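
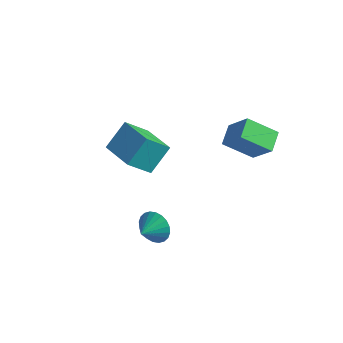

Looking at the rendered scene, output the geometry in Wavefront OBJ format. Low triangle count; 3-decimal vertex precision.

v 1.148 -2.695 -3.475
v 1.583 -2.971 -4.139
v 1.112 -3.645 -3.105
v 1.825 -2.898 -3.93
v 1.963 -2.795 -3.652
v 1.978 -2.676 -3.346
v 1.866 -2.561 -3.061
v 1.645 -2.465 -2.838
v 1.348 -2.405 -2.713
v 1.021 -2.389 -2.704
v 0.713 -2.42 -2.812
v 0.471 -2.492 -3.021
v 0.333 -2.595 -3.299
v 0.318 -2.714 -3.604
v 0.43 -2.83 -3.89
v 0.651 -2.925 -4.112
v 0.948 -2.985 -4.238
v 1.275 -3.001 -4.247
v -3.047 -0.589 -1.935
v -2.807 0.564 -0.852
v -2.451 0.374 -3.093
v -2.211 1.528 -2.011
v -1.349 -1.248 -1.609
v -1.109 -0.094 -0.527
v -0.753 -0.284 -2.768
v -0.513 0.869 -1.685
v 2.675 2.863 -2.247
v 1.449 2.146 -1.313
v 2.362 3.865 -1.889
v 1.136 3.148 -0.955
v 3.744 2.732 -0.945
v 2.518 2.015 -0.011
v 3.431 3.734 -0.587
v 2.205 3.017 0.347
f 2 1 4
f 2 4 3
f 4 1 5
f 4 5 3
f 5 1 6
f 5 6 3
f 6 1 7
f 6 7 3
f 7 1 8
f 7 8 3
f 8 1 9
f 8 9 3
f 9 1 10
f 9 10 3
f 10 1 11
f 10 11 3
f 11 1 12
f 11 12 3
f 12 1 13
f 12 13 3
f 13 1 14
f 13 14 3
f 14 1 15
f 14 15 3
f 15 1 16
f 15 16 3
f 16 1 17
f 16 17 3
f 17 1 18
f 17 18 3
f 18 1 2
f 18 2 3
f 20 22 19
f 23 20 19
f 19 22 21
f 21 23 19
f 20 26 22
f 24 20 23
f 24 26 20
f 22 26 21
f 25 23 21
f 21 26 25
f 25 24 23
f 26 24 25
f 28 30 27
f 31 28 27
f 27 30 29
f 29 31 27
f 28 34 30
f 32 28 31
f 32 34 28
f 30 34 29
f 33 31 29
f 29 34 33
f 33 32 31
f 34 32 33



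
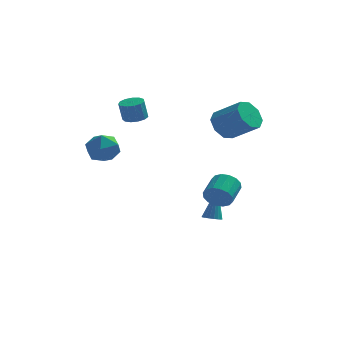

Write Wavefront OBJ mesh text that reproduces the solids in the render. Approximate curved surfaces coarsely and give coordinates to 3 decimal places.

v -2.435 1.391 2.129
v -1.88 0.948 2.151
v -2.071 0.766 3.332
v -2.625 1.209 3.311
v -1.736 1.313 2.23
v -1.927 1.131 3.411
v -1.814 1.702 2.277
v -2.004 1.521 3.458
v -2.089 1.993 2.278
v -2.279 1.811 3.459
v -2.474 2.092 2.231
v -2.664 1.911 3.412
v -2.846 1.969 2.152
v -3.036 1.788 3.333
v -3.088 1.662 2.066
v -3.278 1.481 3.247
v -3.122 1.269 2
v -3.313 1.088 3.181
v -2.939 0.915 1.975
v -3.129 0.733 3.156
v -2.595 0.711 1.999
v -2.785 0.53 3.18
v -2.2 0.724 2.065
v -2.391 0.542 3.246
v 2.264 -1.689 -2.439
v 2.868 -1.601 -3.016
v 3.219 -0.344 -2.458
v 2.616 -0.431 -1.881
v 2.514 -1.423 -3.196
v 2.866 -0.165 -2.638
v 2.093 -1.316 -3.172
v 2.445 -0.058 -2.614
v 1.718 -1.309 -2.952
v 2.07 -0.051 -2.394
v 1.49 -1.403 -2.595
v 1.841 -0.146 -2.036
v 1.469 -1.575 -2.195
v 1.82 -0.317 -1.637
v 1.661 -1.776 -1.862
v 2.012 -0.519 -1.304
v 2.014 -1.955 -1.682
v 2.366 -0.697 -1.124
v 2.435 -2.062 -1.706
v 2.787 -0.804 -1.148
v 2.81 -2.069 -1.926
v 3.162 -0.811 -1.368
v 3.039 -1.974 -2.284
v 3.39 -0.717 -1.725
v 3.06 -1.803 -2.683
v 3.411 -0.545 -2.125
v 2.257 1.554 1.65
v 2.892 2.109 1.077
v 4.379 1.481 2.116
v 3.743 0.926 2.69
v 2.626 2.504 1.696
v 4.113 1.876 2.735
v 2.144 2.342 2.288
v 3.631 1.714 3.327
v 1.727 1.719 2.507
v 3.214 1.091 3.546
v 1.621 0.999 2.224
v 3.108 0.371 3.263
v 1.887 0.604 1.605
v 3.374 -0.024 2.644
v 2.369 0.766 1.013
v 3.856 0.138 2.052
v 2.786 1.389 0.794
v 4.273 0.761 1.833
v -4.165 -2.09 1.796
v -3.626 -1.721 0.973
v -3.594 -3.659 1.467
v -3.055 -3.29 0.644
v -2.761 -3.035 1.621
v -3.115 -2.066 1.824
v -4.105 -3.314 0.616
v -4.459 -2.345 0.819
v -3.589 -2.478 0.243
v -2.758 -2.305 0.864
v -4.462 -3.075 1.576
v -3.631 -2.902 2.197
v 1.785 0.457 -4.828
v 2.267 0.702 -4.973
v 2.035 1.163 -2.792
v 2.099 0.882 -5.014
v 1.868 0.977 -5.019
v 1.621 0.969 -4.986
v 1.407 0.86 -4.921
v 1.267 0.67 -4.839
v 1.23 0.439 -4.754
v 1.303 0.211 -4.684
v 1.471 0.032 -4.642
v 1.701 -0.063 -4.638
v 1.948 -0.055 -4.671
v 2.162 0.054 -4.735
v 2.302 0.243 -4.818
v 2.339 0.474 -4.903
f 2 1 5
f 2 5 3
f 3 5 6
f 3 6 4
f 5 1 7
f 5 7 6
f 6 7 8
f 6 8 4
f 7 1 9
f 7 9 8
f 8 9 10
f 8 10 4
f 9 1 11
f 9 11 10
f 10 11 12
f 10 12 4
f 11 1 13
f 11 13 12
f 12 13 14
f 12 14 4
f 13 1 15
f 13 15 14
f 14 15 16
f 14 16 4
f 15 1 17
f 15 17 16
f 16 17 18
f 16 18 4
f 17 1 19
f 17 19 18
f 18 19 20
f 18 20 4
f 19 1 21
f 19 21 20
f 20 21 22
f 20 22 4
f 21 1 23
f 21 23 22
f 22 23 24
f 22 24 4
f 23 1 2
f 23 2 24
f 24 2 3
f 24 3 4
f 26 25 29
f 26 29 27
f 27 29 30
f 27 30 28
f 29 25 31
f 29 31 30
f 30 31 32
f 30 32 28
f 31 25 33
f 31 33 32
f 32 33 34
f 32 34 28
f 33 25 35
f 33 35 34
f 34 35 36
f 34 36 28
f 35 25 37
f 35 37 36
f 36 37 38
f 36 38 28
f 37 25 39
f 37 39 38
f 38 39 40
f 38 40 28
f 39 25 41
f 39 41 40
f 40 41 42
f 40 42 28
f 41 25 43
f 41 43 42
f 42 43 44
f 42 44 28
f 43 25 45
f 43 45 44
f 44 45 46
f 44 46 28
f 45 25 47
f 45 47 46
f 46 47 48
f 46 48 28
f 47 25 49
f 47 49 48
f 48 49 50
f 48 50 28
f 49 25 26
f 49 26 50
f 50 26 27
f 50 27 28
f 52 51 55
f 52 55 53
f 53 55 56
f 53 56 54
f 55 51 57
f 55 57 56
f 56 57 58
f 56 58 54
f 57 51 59
f 57 59 58
f 58 59 60
f 58 60 54
f 59 51 61
f 59 61 60
f 60 61 62
f 60 62 54
f 61 51 63
f 61 63 62
f 62 63 64
f 62 64 54
f 63 51 65
f 63 65 64
f 64 65 66
f 64 66 54
f 65 51 67
f 65 67 66
f 66 67 68
f 66 68 54
f 67 51 52
f 67 52 68
f 68 52 53
f 68 53 54
f 69 80 74
f 69 74 70
f 69 70 76
f 69 76 79
f 69 79 80
f 70 74 78
f 74 80 73
f 80 79 71
f 79 76 75
f 76 70 77
f 72 78 73
f 72 73 71
f 72 71 75
f 72 75 77
f 72 77 78
f 73 78 74
f 71 73 80
f 75 71 79
f 77 75 76
f 78 77 70
f 82 81 84
f 82 84 83
f 84 81 85
f 84 85 83
f 85 81 86
f 85 86 83
f 86 81 87
f 86 87 83
f 87 81 88
f 87 88 83
f 88 81 89
f 88 89 83
f 89 81 90
f 89 90 83
f 90 81 91
f 90 91 83
f 91 81 92
f 91 92 83
f 92 81 93
f 92 93 83
f 93 81 94
f 93 94 83
f 94 81 95
f 94 95 83
f 95 81 96
f 95 96 83
f 96 81 82
f 96 82 83



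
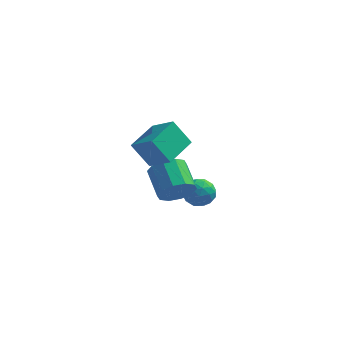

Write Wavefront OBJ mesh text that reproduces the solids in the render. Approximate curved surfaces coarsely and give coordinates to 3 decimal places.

v 0.12 3.323 -2.619
v 0.801 2.792 -2.316
v -0.841 2.568 -1.784
v -0.16 2.037 -1.481
v -0.2 2.917 -1.232
v 0.394 3.383 -1.748
v -0.434 1.977 -2.352
v 0.16 2.443 -2.868
v 0.458 1.96 -2.15
v 0.603 2.541 -1.459
v -0.643 2.819 -2.641
v -0.498 3.4 -1.95
v 0.545 3.124 -2.541
v -0.585 2.236 -1.559
v -0.608 2.753 -1.413
v -0.208 2.441 -1.235
v 0.306 3.471 -2.207
v 0.706 3.16 -2.029
v 0.117 3.232 -1.392
v -0.746 2.2 -2.071
v -0.346 1.889 -1.893
v 0.168 2.919 -2.865
v 0.568 2.607 -2.687
v -0.157 2.128 -2.708
v 0.744 2.323 -2.265
v 0.179 1.879 -1.774
v 0.018 1.844 -2.286
v 0.367 2.118 -2.59
v 0.829 2.665 -1.859
v 0.264 2.221 -1.368
v 0.24 2.738 -1.222
v 0.589 3.012 -1.525
v 0.627 2.175 -1.762
v -0.304 3.139 -2.732
v -0.869 2.695 -2.241
v -0.629 2.348 -2.575
v -0.28 2.622 -2.878
v -0.219 3.481 -2.326
v -0.784 3.037 -1.835
v -0.407 3.242 -1.51
v -0.058 3.516 -1.814
v -0.667 3.185 -2.338
v -2.114 -2.15 4.03
v -0.947 -2.71 4.845
v -1.552 -0.41 4.422
v -0.385 -0.97 5.237
v -1.215 -2.15 2.743
v -0.048 -2.71 3.558
v -0.653 -0.41 3.135
v 0.514 -0.97 3.95
v 0.059 -1.886 0.95
v 0.523 -2.129 1.79
v -0.315 -0.897 2.61
v -0.779 -0.654 1.77
v 0.861 -1.707 1.503
v 0.023 -0.476 2.322
v 0.892 -1.354 1.004
v 0.054 -0.123 1.823
v 0.606 -1.204 0.485
v -0.233 0.027 1.304
v 0.11 -1.314 0.143
v -0.728 -0.083 0.963
v -0.405 -1.643 0.11
v -1.243 -0.411 0.93
v -0.743 -2.064 0.398
v -1.581 -0.833 1.217
v -0.774 -2.417 0.897
v -1.612 -1.186 1.716
v -0.487 -2.567 1.416
v -1.326 -1.336 2.235
v 0.008 -2.457 1.757
v -0.83 -1.226 2.577
f 1 38 17
f 38 12 41
f 17 41 6
f 38 41 17
f 1 17 13
f 17 6 18
f 13 18 2
f 17 18 13
f 1 13 22
f 13 2 23
f 22 23 8
f 13 23 22
f 1 22 34
f 22 8 37
f 34 37 11
f 22 37 34
f 1 34 38
f 34 11 42
f 38 42 12
f 34 42 38
f 2 18 29
f 18 6 32
f 29 32 10
f 18 32 29
f 6 41 19
f 41 12 40
f 19 40 5
f 41 40 19
f 12 42 39
f 42 11 35
f 39 35 3
f 42 35 39
f 11 37 36
f 37 8 24
f 36 24 7
f 37 24 36
f 8 23 28
f 23 2 25
f 28 25 9
f 23 25 28
f 4 30 16
f 30 10 31
f 16 31 5
f 30 31 16
f 4 16 14
f 16 5 15
f 14 15 3
f 16 15 14
f 4 14 21
f 14 3 20
f 21 20 7
f 14 20 21
f 4 21 26
f 21 7 27
f 26 27 9
f 21 27 26
f 4 26 30
f 26 9 33
f 30 33 10
f 26 33 30
f 5 31 19
f 31 10 32
f 19 32 6
f 31 32 19
f 3 15 39
f 15 5 40
f 39 40 12
f 15 40 39
f 7 20 36
f 20 3 35
f 36 35 11
f 20 35 36
f 9 27 28
f 27 7 24
f 28 24 8
f 27 24 28
f 10 33 29
f 33 9 25
f 29 25 2
f 33 25 29
f 44 46 43
f 47 44 43
f 43 46 45
f 45 47 43
f 44 50 46
f 48 44 47
f 48 50 44
f 46 50 45
f 49 47 45
f 45 50 49
f 49 48 47
f 50 48 49
f 52 51 55
f 52 55 53
f 53 55 56
f 53 56 54
f 55 51 57
f 55 57 56
f 56 57 58
f 56 58 54
f 57 51 59
f 57 59 58
f 58 59 60
f 58 60 54
f 59 51 61
f 59 61 60
f 60 61 62
f 60 62 54
f 61 51 63
f 61 63 62
f 62 63 64
f 62 64 54
f 63 51 65
f 63 65 64
f 64 65 66
f 64 66 54
f 65 51 67
f 65 67 66
f 66 67 68
f 66 68 54
f 67 51 69
f 67 69 68
f 68 69 70
f 68 70 54
f 69 51 71
f 69 71 70
f 70 71 72
f 70 72 54
f 71 51 52
f 71 52 72
f 72 52 53
f 72 53 54



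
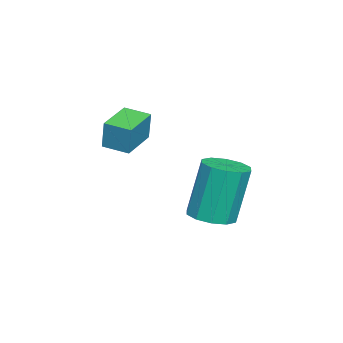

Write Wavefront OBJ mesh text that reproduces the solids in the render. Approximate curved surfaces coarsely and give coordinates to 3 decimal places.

v 1.36 0.3 -2.054
v 2.056 0.047 -1.883
v 1.696 0.387 0.085
v 1 0.64 -0.086
v 2.084 0.51 -1.958
v 1.724 0.85 0.011
v 1.836 0.892 -2.07
v 1.476 1.233 -0.101
v 1.406 1.049 -2.175
v 1.046 1.389 -0.207
v 0.958 0.919 -2.235
v 0.598 1.259 -0.266
v 0.664 0.553 -2.225
v 0.304 0.893 -0.257
v 0.636 0.09 -2.151
v 0.276 0.43 -0.182
v 0.884 -0.293 -2.039
v 0.524 0.048 -0.07
v 1.314 -0.449 -1.933
v 0.954 -0.109 0.035
v 1.762 -0.319 -1.874
v 1.402 0.021 0.095
v -1.439 -3.336 -0.179
v -1.279 -3.209 0.861
v -1.313 -2.444 -0.307
v -1.153 -2.317 0.733
v -0.147 -3.543 -0.353
v 0.013 -3.416 0.687
v -0.021 -2.651 -0.481
v 0.139 -2.524 0.559
f 2 1 5
f 2 5 3
f 3 5 6
f 3 6 4
f 5 1 7
f 5 7 6
f 6 7 8
f 6 8 4
f 7 1 9
f 7 9 8
f 8 9 10
f 8 10 4
f 9 1 11
f 9 11 10
f 10 11 12
f 10 12 4
f 11 1 13
f 11 13 12
f 12 13 14
f 12 14 4
f 13 1 15
f 13 15 14
f 14 15 16
f 14 16 4
f 15 1 17
f 15 17 16
f 16 17 18
f 16 18 4
f 17 1 19
f 17 19 18
f 18 19 20
f 18 20 4
f 19 1 21
f 19 21 20
f 20 21 22
f 20 22 4
f 21 1 2
f 21 2 22
f 22 2 3
f 22 3 4
f 24 26 23
f 27 24 23
f 23 26 25
f 25 27 23
f 24 30 26
f 28 24 27
f 28 30 24
f 26 30 25
f 29 27 25
f 25 30 29
f 29 28 27
f 30 28 29



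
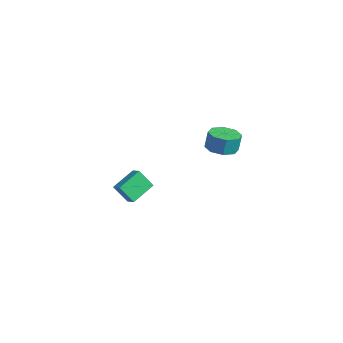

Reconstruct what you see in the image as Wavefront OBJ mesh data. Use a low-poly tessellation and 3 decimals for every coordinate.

v -3.905 -3.374 -3.849
v -3.191 -3.35 -3.467
v -4.31 -1.78 -3.194
v -3.596 -1.756 -2.811
v -3.304 -2.744 -5.009
v -2.59 -2.72 -4.626
v -3.709 -1.15 -4.353
v -2.995 -1.126 -3.971
v 3.94 -0.771 3.351
v 4.859 -0.494 3.313
v 4.839 -0.273 4.431
v 3.92 -0.549 4.469
v 4.393 0.061 3.194
v 4.373 0.283 4.313
v 3.662 0.13 3.168
v 3.642 0.351 4.286
v 3.094 -0.329 3.249
v 3.074 -0.108 4.367
v 3.021 -1.047 3.389
v 3.001 -0.826 4.507
v 3.487 -1.603 3.507
v 3.467 -1.381 4.626
v 4.218 -1.671 3.534
v 4.198 -1.45 4.652
v 4.786 -1.212 3.453
v 4.766 -0.991 4.571
f 2 4 1
f 5 2 1
f 1 4 3
f 3 5 1
f 2 8 4
f 6 2 5
f 6 8 2
f 4 8 3
f 7 5 3
f 3 8 7
f 7 6 5
f 8 6 7
f 10 9 13
f 10 13 11
f 11 13 14
f 11 14 12
f 13 9 15
f 13 15 14
f 14 15 16
f 14 16 12
f 15 9 17
f 15 17 16
f 16 17 18
f 16 18 12
f 17 9 19
f 17 19 18
f 18 19 20
f 18 20 12
f 19 9 21
f 19 21 20
f 20 21 22
f 20 22 12
f 21 9 23
f 21 23 22
f 22 23 24
f 22 24 12
f 23 9 25
f 23 25 24
f 24 25 26
f 24 26 12
f 25 9 10
f 25 10 26
f 26 10 11
f 26 11 12



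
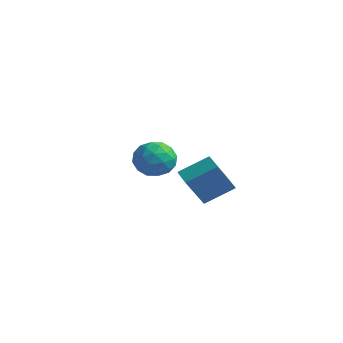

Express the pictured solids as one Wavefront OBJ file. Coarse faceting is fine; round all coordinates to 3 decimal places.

v 1.465 -4.1 4.151
v 2.081 -3.096 4.85
v 1.458 -3.16 2.807
v 2.074 -2.156 3.506
v 2.206 -4.404 3.934
v 2.822 -3.4 4.633
v 2.199 -3.464 2.59
v 2.815 -2.46 3.289
v -2.491 -0.721 3.343
v -1.96 -0.99 2.621
v -3.38 -1.93 3.139
v -2.849 -2.199 2.417
v -2.508 -2.234 3.288
v -1.959 -1.487 3.414
v -3.381 -1.433 2.346
v -2.832 -0.686 2.472
v -2.51 -1.43 2.005
v -1.97 -1.925 2.587
v -3.37 -0.995 3.173
v -2.83 -1.49 3.755
v -2.148 -0.75 3
v -3.192 -2.17 2.76
v -2.992 -2.191 3.272
v -2.68 -2.349 2.847
v -2.147 -1.042 3.466
v -1.834 -1.2 3.042
v -2.157 -1.931 3.433
v -3.506 -1.72 2.718
v -3.193 -1.878 2.294
v -2.66 -0.571 2.913
v -2.348 -0.729 2.488
v -3.183 -0.989 2.327
v -2.159 -1.166 2.214
v -2.681 -1.876 2.093
v -2.994 -1.426 2.052
v -2.671 -0.987 2.126
v -1.841 -1.457 2.556
v -2.364 -2.168 2.435
v -2.163 -2.189 2.947
v -1.84 -1.75 3.022
v -2.165 -1.715 2.193
v -2.976 -0.752 3.325
v -3.499 -1.463 3.204
v -3.5 -1.17 2.738
v -3.177 -0.731 2.813
v -2.659 -1.044 3.667
v -3.181 -1.754 3.546
v -2.669 -1.933 3.634
v -2.346 -1.494 3.708
v -3.175 -1.205 3.567
f 2 4 1
f 5 2 1
f 1 4 3
f 3 5 1
f 2 8 4
f 6 2 5
f 6 8 2
f 4 8 3
f 7 5 3
f 3 8 7
f 7 6 5
f 8 6 7
f 9 46 25
f 46 20 49
f 25 49 14
f 46 49 25
f 9 25 21
f 25 14 26
f 21 26 10
f 25 26 21
f 9 21 30
f 21 10 31
f 30 31 16
f 21 31 30
f 9 30 42
f 30 16 45
f 42 45 19
f 30 45 42
f 9 42 46
f 42 19 50
f 46 50 20
f 42 50 46
f 10 26 37
f 26 14 40
f 37 40 18
f 26 40 37
f 14 49 27
f 49 20 48
f 27 48 13
f 49 48 27
f 20 50 47
f 50 19 43
f 47 43 11
f 50 43 47
f 19 45 44
f 45 16 32
f 44 32 15
f 45 32 44
f 16 31 36
f 31 10 33
f 36 33 17
f 31 33 36
f 12 38 24
f 38 18 39
f 24 39 13
f 38 39 24
f 12 24 22
f 24 13 23
f 22 23 11
f 24 23 22
f 12 22 29
f 22 11 28
f 29 28 15
f 22 28 29
f 12 29 34
f 29 15 35
f 34 35 17
f 29 35 34
f 12 34 38
f 34 17 41
f 38 41 18
f 34 41 38
f 13 39 27
f 39 18 40
f 27 40 14
f 39 40 27
f 11 23 47
f 23 13 48
f 47 48 20
f 23 48 47
f 15 28 44
f 28 11 43
f 44 43 19
f 28 43 44
f 17 35 36
f 35 15 32
f 36 32 16
f 35 32 36
f 18 41 37
f 41 17 33
f 37 33 10
f 41 33 37



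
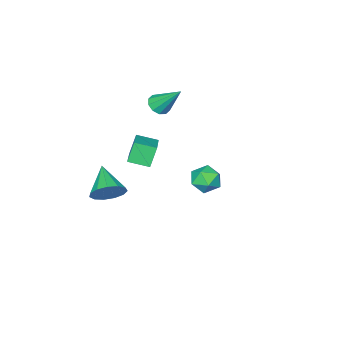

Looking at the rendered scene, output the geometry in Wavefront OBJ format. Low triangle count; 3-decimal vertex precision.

v 0.818 4.246 3.413
v 1.649 4.352 2.972
v 0.591 2.928 2.668
v 1.422 3.034 2.227
v 1.398 2.853 3.156
v 1.539 3.667 3.616
v 0.701 3.613 2.024
v 0.842 4.427 2.484
v 1.577 3.96 2.114
v 2.007 3.49 2.814
v 0.233 3.79 2.826
v 0.663 3.32 3.526
v 0.871 -2.512 1.495
v 0.298 -2.563 2.728
v 0.103 -1.551 1.178
v -0.469 -1.602 2.41
v 2.169 -1.258 2.15
v 1.597 -1.309 3.382
v 1.402 -0.297 1.832
v 0.829 -0.348 3.065
v -2.878 -4.091 2.96
v -2.155 -3.865 2.906
v -3.202 -2.669 4.58
v -2.412 -3.597 2.619
v -2.848 -3.517 2.462
v -3.295 -3.657 2.496
v -3.583 -3.963 2.706
v -3.602 -4.317 3.014
v -3.344 -4.585 3.301
v -2.908 -4.665 3.457
v -2.461 -4.525 3.424
v -2.173 -4.219 3.213
v 1.914 -3.129 -1.595
v 2.314 -2.751 -0.666
v 1.006 -4.651 -0.585
v 1.775 -2.48 -0.743
v 1.279 -2.415 -1.09
v 0.985 -2.577 -1.598
v 0.986 -2.914 -2.105
v 1.282 -3.319 -2.45
v 1.778 -3.663 -2.523
v 2.317 -3.838 -2.302
v 2.728 -3.788 -1.857
v 2.881 -3.528 -1.328
v 2.727 -3.142 -0.884
f 1 12 6
f 1 6 2
f 1 2 8
f 1 8 11
f 1 11 12
f 2 6 10
f 6 12 5
f 12 11 3
f 11 8 7
f 8 2 9
f 4 10 5
f 4 5 3
f 4 3 7
f 4 7 9
f 4 9 10
f 5 10 6
f 3 5 12
f 7 3 11
f 9 7 8
f 10 9 2
f 14 16 13
f 17 14 13
f 13 16 15
f 15 17 13
f 14 20 16
f 18 14 17
f 18 20 14
f 16 20 15
f 19 17 15
f 15 20 19
f 19 18 17
f 20 18 19
f 22 21 24
f 22 24 23
f 24 21 25
f 24 25 23
f 25 21 26
f 25 26 23
f 26 21 27
f 26 27 23
f 27 21 28
f 27 28 23
f 28 21 29
f 28 29 23
f 29 21 30
f 29 30 23
f 30 21 31
f 30 31 23
f 31 21 32
f 31 32 23
f 32 21 22
f 32 22 23
f 34 33 36
f 34 36 35
f 36 33 37
f 36 37 35
f 37 33 38
f 37 38 35
f 38 33 39
f 38 39 35
f 39 33 40
f 39 40 35
f 40 33 41
f 40 41 35
f 41 33 42
f 41 42 35
f 42 33 43
f 42 43 35
f 43 33 44
f 43 44 35
f 44 33 45
f 44 45 35
f 45 33 34
f 45 34 35



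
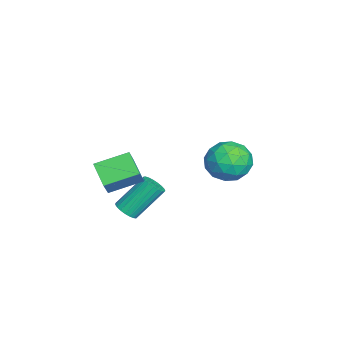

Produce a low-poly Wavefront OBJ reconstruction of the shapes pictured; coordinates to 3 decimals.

v -3.376 0.921 -2.108
v -2.572 1.835 -1.87
v -1.848 -0.335 -2.45
v -1.044 0.579 -2.212
v -1.733 0.105 -1.295
v -2.677 0.881 -1.084
v -1.743 0.619 -3.236
v -2.687 1.395 -3.025
v -1.562 1.648 -2.567
v -1.556 1.331 -1.368
v -2.864 0.169 -2.952
v -2.858 -0.148 -1.753
v -3.108 1.488 -1.96
v -1.312 0.012 -2.36
v -1.717 -0.267 -1.822
v -1.244 0.27 -1.682
v -3.17 0.928 -1.497
v -2.697 1.465 -1.358
v -2.204 0.448 -1.019
v -1.723 0.035 -2.962
v -1.25 0.572 -2.823
v -3.176 1.23 -2.638
v -2.703 1.767 -2.498
v -2.216 1.052 -3.301
v -2.042 1.916 -2.229
v -1.144 1.177 -2.43
v -1.555 1.201 -3.032
v -2.11 1.657 -2.908
v -2.038 1.729 -1.524
v -1.14 0.991 -1.725
v -1.545 0.712 -1.186
v -2.1 1.168 -1.062
v -1.445 1.619 -1.934
v -3.28 0.509 -2.595
v -2.382 -0.229 -2.796
v -2.32 0.332 -3.258
v -2.875 0.788 -3.134
v -3.276 0.323 -1.89
v -2.378 -0.416 -2.091
v -2.31 -0.157 -1.412
v -2.865 0.299 -1.288
v -2.975 -0.119 -2.386
v 2.559 -4.861 -0.008
v 3.187 -4.983 0.874
v 2.1 -3.316 0.532
v 2.728 -3.438 1.414
v 3.632 -4.302 -0.694
v 4.26 -4.424 0.188
v 3.173 -2.757 -0.154
v 3.801 -2.879 0.728
v 2.786 -3.603 -2.411
v 3.092 -3.132 -2.695
v 2.581 -1.906 -1.213
v 2.274 -2.377 -0.929
v 2.852 -3.109 -2.797
v 2.341 -1.883 -1.315
v 2.6 -3.172 -2.831
v 2.089 -1.946 -1.35
v 2.38 -3.31 -2.793
v 1.869 -2.084 -1.312
v 2.23 -3.498 -2.689
v 1.719 -2.272 -1.208
v 2.177 -3.704 -2.537
v 1.666 -2.478 -1.056
v 2.228 -3.893 -2.363
v 1.717 -2.667 -0.881
v 2.376 -4.032 -2.197
v 1.865 -2.806 -0.716
v 2.595 -4.096 -2.068
v 2.084 -2.87 -0.587
v 2.847 -4.076 -1.999
v 2.335 -2.85 -0.517
v 3.088 -3.973 -2
v 2.577 -2.747 -0.519
v 3.277 -3.807 -2.073
v 2.765 -2.581 -0.591
v 3.381 -3.605 -2.204
v 2.869 -2.379 -0.722
v 3.382 -3.403 -2.371
v 2.87 -2.177 -0.889
v 3.28 -3.236 -2.544
v 2.768 -2.01 -1.063
f 1 38 17
f 38 12 41
f 17 41 6
f 38 41 17
f 1 17 13
f 17 6 18
f 13 18 2
f 17 18 13
f 1 13 22
f 13 2 23
f 22 23 8
f 13 23 22
f 1 22 34
f 22 8 37
f 34 37 11
f 22 37 34
f 1 34 38
f 34 11 42
f 38 42 12
f 34 42 38
f 2 18 29
f 18 6 32
f 29 32 10
f 18 32 29
f 6 41 19
f 41 12 40
f 19 40 5
f 41 40 19
f 12 42 39
f 42 11 35
f 39 35 3
f 42 35 39
f 11 37 36
f 37 8 24
f 36 24 7
f 37 24 36
f 8 23 28
f 23 2 25
f 28 25 9
f 23 25 28
f 4 30 16
f 30 10 31
f 16 31 5
f 30 31 16
f 4 16 14
f 16 5 15
f 14 15 3
f 16 15 14
f 4 14 21
f 14 3 20
f 21 20 7
f 14 20 21
f 4 21 26
f 21 7 27
f 26 27 9
f 21 27 26
f 4 26 30
f 26 9 33
f 30 33 10
f 26 33 30
f 5 31 19
f 31 10 32
f 19 32 6
f 31 32 19
f 3 15 39
f 15 5 40
f 39 40 12
f 15 40 39
f 7 20 36
f 20 3 35
f 36 35 11
f 20 35 36
f 9 27 28
f 27 7 24
f 28 24 8
f 27 24 28
f 10 33 29
f 33 9 25
f 29 25 2
f 33 25 29
f 44 46 43
f 47 44 43
f 43 46 45
f 45 47 43
f 44 50 46
f 48 44 47
f 48 50 44
f 46 50 45
f 49 47 45
f 45 50 49
f 49 48 47
f 50 48 49
f 52 51 55
f 52 55 53
f 53 55 56
f 53 56 54
f 55 51 57
f 55 57 56
f 56 57 58
f 56 58 54
f 57 51 59
f 57 59 58
f 58 59 60
f 58 60 54
f 59 51 61
f 59 61 60
f 60 61 62
f 60 62 54
f 61 51 63
f 61 63 62
f 62 63 64
f 62 64 54
f 63 51 65
f 63 65 64
f 64 65 66
f 64 66 54
f 65 51 67
f 65 67 66
f 66 67 68
f 66 68 54
f 67 51 69
f 67 69 68
f 68 69 70
f 68 70 54
f 69 51 71
f 69 71 70
f 70 71 72
f 70 72 54
f 71 51 73
f 71 73 72
f 72 73 74
f 72 74 54
f 73 51 75
f 73 75 74
f 74 75 76
f 74 76 54
f 75 51 77
f 75 77 76
f 76 77 78
f 76 78 54
f 77 51 79
f 77 79 78
f 78 79 80
f 78 80 54
f 79 51 81
f 79 81 80
f 80 81 82
f 80 82 54
f 81 51 52
f 81 52 82
f 82 52 53
f 82 53 54



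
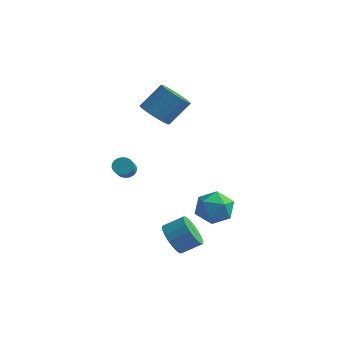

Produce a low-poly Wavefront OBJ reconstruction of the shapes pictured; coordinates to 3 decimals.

v -3.049 0.037 -1.957
v -2.639 0.426 -1.727
v -2.221 -0.508 -0.893
v -2.631 -0.897 -1.123
v -2.841 0.468 -1.579
v -2.422 -0.466 -0.745
v -3.078 0.436 -1.496
v -2.66 -0.498 -0.662
v -3.311 0.334 -1.493
v -2.892 -0.599 -0.659
v -3.498 0.181 -1.57
v -3.08 -0.752 -0.736
v -3.608 0.004 -1.714
v -3.189 -0.93 -0.88
v -3.621 -0.168 -1.9
v -3.203 -1.102 -1.066
v -3.535 -0.305 -2.096
v -3.117 -1.238 -1.262
v -3.365 -0.382 -2.268
v -2.947 -1.316 -1.433
v -3.141 -0.387 -2.386
v -2.723 -1.321 -1.552
v -2.901 -0.319 -2.43
v -2.482 -1.253 -1.596
v -2.686 -0.189 -2.392
v -2.268 -1.123 -1.558
v -2.534 -0.02 -2.279
v -2.116 -0.954 -1.445
v -2.471 0.158 -2.111
v -2.053 -0.775 -1.276
v -2.509 0.316 -1.915
v -2.09 -0.617 -1.081
v -2.337 1.825 1.752
v -1.458 1.25 1.752
v -0.745 2.341 3.148
v -1.623 2.915 3.148
v -1.365 1.648 1.394
v -0.652 2.739 2.79
v -1.533 2.094 1.131
v -0.82 3.185 2.528
v -1.917 2.467 1.035
v -1.203 3.558 2.432
v -2.412 2.668 1.131
v -1.699 3.759 2.528
v -2.888 2.643 1.394
v -2.175 3.734 2.79
v -3.215 2.399 1.752
v -2.502 3.49 3.148
v -3.308 2.001 2.11
v -2.595 3.092 3.506
v -3.14 1.555 2.372
v -2.427 2.646 3.769
v -2.757 1.182 2.468
v -2.043 2.273 3.865
v -2.261 0.981 2.372
v -1.548 2.072 3.769
v -1.785 1.006 2.11
v -1.072 2.097 3.506
v 2.402 -0.49 -3.253
v 3.495 -0.033 -3.339
v 2.985 -1.607 -1.801
v 4.078 -1.15 -1.887
v 3.181 -0.476 -1.495
v 2.822 0.215 -2.392
v 3.658 -1.855 -2.748
v 3.299 -1.164 -3.645
v 4.272 -0.876 -3.027
v 3.977 -0.024 -2.253
v 2.503 -1.616 -2.887
v 2.208 -0.764 -2.113
v 1.992 -3.053 -4.322
v 2.415 -2.744 -5.221
v 3.311 -2.038 -4.556
v 2.888 -2.347 -3.658
v 2.12 -2.436 -5.15
v 3.016 -1.73 -4.485
v 1.802 -2.234 -4.935
v 2.699 -1.529 -4.271
v 1.518 -2.175 -4.615
v 2.414 -1.469 -3.951
v 1.315 -2.267 -4.244
v 2.212 -1.561 -3.58
v 1.23 -2.495 -3.887
v 2.126 -1.789 -3.223
v 1.276 -2.819 -3.605
v 2.172 -2.114 -2.94
v 1.446 -3.184 -3.447
v 2.342 -2.478 -2.782
v 1.71 -3.526 -3.44
v 2.607 -2.821 -2.776
v 2.023 -3.786 -3.586
v 2.92 -3.081 -2.921
v 2.331 -3.92 -3.859
v 3.227 -3.214 -3.194
v 2.58 -3.903 -4.212
v 3.476 -3.198 -3.548
v 2.727 -3.74 -4.584
v 3.623 -3.034 -3.92
v 2.747 -3.458 -4.911
v 3.644 -2.752 -4.247
v 2.637 -3.105 -5.136
v 3.533 -2.4 -4.472
f 2 1 5
f 2 5 3
f 3 5 6
f 3 6 4
f 5 1 7
f 5 7 6
f 6 7 8
f 6 8 4
f 7 1 9
f 7 9 8
f 8 9 10
f 8 10 4
f 9 1 11
f 9 11 10
f 10 11 12
f 10 12 4
f 11 1 13
f 11 13 12
f 12 13 14
f 12 14 4
f 13 1 15
f 13 15 14
f 14 15 16
f 14 16 4
f 15 1 17
f 15 17 16
f 16 17 18
f 16 18 4
f 17 1 19
f 17 19 18
f 18 19 20
f 18 20 4
f 19 1 21
f 19 21 20
f 20 21 22
f 20 22 4
f 21 1 23
f 21 23 22
f 22 23 24
f 22 24 4
f 23 1 25
f 23 25 24
f 24 25 26
f 24 26 4
f 25 1 27
f 25 27 26
f 26 27 28
f 26 28 4
f 27 1 29
f 27 29 28
f 28 29 30
f 28 30 4
f 29 1 31
f 29 31 30
f 30 31 32
f 30 32 4
f 31 1 2
f 31 2 32
f 32 2 3
f 32 3 4
f 34 33 37
f 34 37 35
f 35 37 38
f 35 38 36
f 37 33 39
f 37 39 38
f 38 39 40
f 38 40 36
f 39 33 41
f 39 41 40
f 40 41 42
f 40 42 36
f 41 33 43
f 41 43 42
f 42 43 44
f 42 44 36
f 43 33 45
f 43 45 44
f 44 45 46
f 44 46 36
f 45 33 47
f 45 47 46
f 46 47 48
f 46 48 36
f 47 33 49
f 47 49 48
f 48 49 50
f 48 50 36
f 49 33 51
f 49 51 50
f 50 51 52
f 50 52 36
f 51 33 53
f 51 53 52
f 52 53 54
f 52 54 36
f 53 33 55
f 53 55 54
f 54 55 56
f 54 56 36
f 55 33 57
f 55 57 56
f 56 57 58
f 56 58 36
f 57 33 34
f 57 34 58
f 58 34 35
f 58 35 36
f 59 70 64
f 59 64 60
f 59 60 66
f 59 66 69
f 59 69 70
f 60 64 68
f 64 70 63
f 70 69 61
f 69 66 65
f 66 60 67
f 62 68 63
f 62 63 61
f 62 61 65
f 62 65 67
f 62 67 68
f 63 68 64
f 61 63 70
f 65 61 69
f 67 65 66
f 68 67 60
f 72 71 75
f 72 75 73
f 73 75 76
f 73 76 74
f 75 71 77
f 75 77 76
f 76 77 78
f 76 78 74
f 77 71 79
f 77 79 78
f 78 79 80
f 78 80 74
f 79 71 81
f 79 81 80
f 80 81 82
f 80 82 74
f 81 71 83
f 81 83 82
f 82 83 84
f 82 84 74
f 83 71 85
f 83 85 84
f 84 85 86
f 84 86 74
f 85 71 87
f 85 87 86
f 86 87 88
f 86 88 74
f 87 71 89
f 87 89 88
f 88 89 90
f 88 90 74
f 89 71 91
f 89 91 90
f 90 91 92
f 90 92 74
f 91 71 93
f 91 93 92
f 92 93 94
f 92 94 74
f 93 71 95
f 93 95 94
f 94 95 96
f 94 96 74
f 95 71 97
f 95 97 96
f 96 97 98
f 96 98 74
f 97 71 99
f 97 99 98
f 98 99 100
f 98 100 74
f 99 71 101
f 99 101 100
f 100 101 102
f 100 102 74
f 101 71 72
f 101 72 102
f 102 72 73
f 102 73 74



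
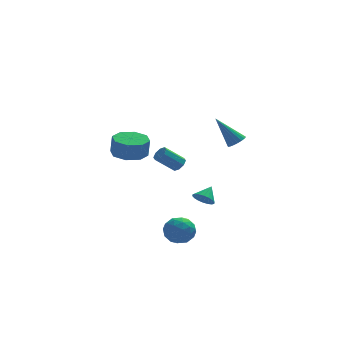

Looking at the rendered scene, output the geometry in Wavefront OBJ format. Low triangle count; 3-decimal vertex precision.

v 0.094 -1.282 -3.776
v 0.65 -0.568 -3.538
v 1.29 -2.032 -4.322
v 1.846 -1.318 -4.084
v 1.453 -1.846 -3.419
v 0.713 -1.382 -3.082
v 1.227 -1.218 -4.778
v 0.487 -0.754 -4.441
v 1.35 -0.528 -4.157
v 1.49 -0.917 -3.318
v 0.45 -1.683 -4.542
v 0.59 -2.072 -3.703
v 0.267 -0.859 -3.609
v 1.673 -1.741 -4.251
v 1.442 -2.051 -3.86
v 1.769 -1.632 -3.72
v 0.304 -1.338 -3.341
v 0.631 -0.918 -3.201
v 1.103 -1.669 -3.131
v 1.309 -1.682 -4.659
v 1.636 -1.262 -4.519
v 0.171 -0.968 -4.14
v 0.498 -0.549 -4
v 0.837 -0.931 -4.729
v 1.005 -0.416 -3.833
v 1.709 -0.857 -4.154
v 1.344 -0.798 -4.562
v 0.91 -0.525 -4.364
v 1.087 -0.644 -3.34
v 1.791 -1.085 -3.661
v 1.559 -1.396 -3.27
v 1.125 -1.123 -3.072
v 1.499 -0.621 -3.704
v 0.149 -1.515 -4.199
v 0.853 -1.956 -4.52
v 0.815 -1.477 -4.788
v 0.381 -1.204 -4.59
v 0.231 -1.743 -3.706
v 0.935 -2.184 -4.027
v 1.03 -2.075 -3.496
v 0.596 -1.802 -3.298
v 0.441 -1.979 -4.156
v 2.308 -0.809 -1.931
v 2.71 -1.302 -1.797
v 2.832 -0.211 -1.309
v 2.837 -1.175 -2.025
v 2.858 -0.977 -2.234
v 2.771 -0.745 -2.383
v 2.592 -0.525 -2.443
v 2.357 -0.362 -2.401
v 2.112 -0.288 -2.267
v 1.906 -0.316 -2.066
v 1.779 -0.442 -1.838
v 1.757 -0.641 -1.629
v 1.845 -0.873 -1.48
v 2.024 -1.092 -1.42
v 2.259 -1.256 -1.462
v 2.504 -1.33 -1.596
v 1.329 1.316 -0.254
v 1.618 1.544 0.098
v 0.561 1.452 1.026
v 0.271 1.224 0.674
v 1.411 1.799 -0.112
v 0.353 1.707 0.816
v 1.155 1.771 -0.406
v 0.098 1.679 0.522
v 1.002 1.476 -0.611
v -0.056 1.384 0.317
v 1.039 1.088 -0.606
v -0.018 0.996 0.322
v 1.247 0.833 -0.396
v 0.189 0.741 0.532
v 1.502 0.861 -0.102
v 0.445 0.769 0.826
v 1.656 1.156 0.103
v 0.598 1.064 1.031
v 3.88 -1.78 2.642
v 4.352 -1.605 2.91
v 2.84 -1.3 4.158
v 4.274 -1.395 2.791
v 4.118 -1.262 2.641
v 3.915 -1.231 2.492
v 3.705 -1.309 2.373
v 3.53 -1.48 2.307
v 3.424 -1.71 2.307
v 3.408 -1.954 2.374
v 3.486 -2.164 2.493
v 3.642 -2.298 2.643
v 3.845 -2.329 2.792
v 4.055 -2.251 2.911
v 4.23 -2.08 2.977
v 4.336 -1.849 2.977
v -1.115 3.458 -0.206
v -0.189 3.951 -0.238
v -0.098 3.855 0.915
v -1.025 3.362 0.946
v -0.805 4.459 -0.147
v -0.714 4.363 1.005
v -1.602 4.381 -0.091
v -1.512 4.285 1.061
v -2.115 3.762 -0.102
v -2.024 3.666 1.05
v -2.042 2.965 -0.175
v -1.951 2.869 0.978
v -1.426 2.457 -0.265
v -1.335 2.361 0.887
v -0.628 2.535 -0.321
v -0.538 2.439 0.831
v -0.116 3.154 -0.31
v -0.025 3.058 0.842
f 1 38 17
f 38 12 41
f 17 41 6
f 38 41 17
f 1 17 13
f 17 6 18
f 13 18 2
f 17 18 13
f 1 13 22
f 13 2 23
f 22 23 8
f 13 23 22
f 1 22 34
f 22 8 37
f 34 37 11
f 22 37 34
f 1 34 38
f 34 11 42
f 38 42 12
f 34 42 38
f 2 18 29
f 18 6 32
f 29 32 10
f 18 32 29
f 6 41 19
f 41 12 40
f 19 40 5
f 41 40 19
f 12 42 39
f 42 11 35
f 39 35 3
f 42 35 39
f 11 37 36
f 37 8 24
f 36 24 7
f 37 24 36
f 8 23 28
f 23 2 25
f 28 25 9
f 23 25 28
f 4 30 16
f 30 10 31
f 16 31 5
f 30 31 16
f 4 16 14
f 16 5 15
f 14 15 3
f 16 15 14
f 4 14 21
f 14 3 20
f 21 20 7
f 14 20 21
f 4 21 26
f 21 7 27
f 26 27 9
f 21 27 26
f 4 26 30
f 26 9 33
f 30 33 10
f 26 33 30
f 5 31 19
f 31 10 32
f 19 32 6
f 31 32 19
f 3 15 39
f 15 5 40
f 39 40 12
f 15 40 39
f 7 20 36
f 20 3 35
f 36 35 11
f 20 35 36
f 9 27 28
f 27 7 24
f 28 24 8
f 27 24 28
f 10 33 29
f 33 9 25
f 29 25 2
f 33 25 29
f 44 43 46
f 44 46 45
f 46 43 47
f 46 47 45
f 47 43 48
f 47 48 45
f 48 43 49
f 48 49 45
f 49 43 50
f 49 50 45
f 50 43 51
f 50 51 45
f 51 43 52
f 51 52 45
f 52 43 53
f 52 53 45
f 53 43 54
f 53 54 45
f 54 43 55
f 54 55 45
f 55 43 56
f 55 56 45
f 56 43 57
f 56 57 45
f 57 43 58
f 57 58 45
f 58 43 44
f 58 44 45
f 60 59 63
f 60 63 61
f 61 63 64
f 61 64 62
f 63 59 65
f 63 65 64
f 64 65 66
f 64 66 62
f 65 59 67
f 65 67 66
f 66 67 68
f 66 68 62
f 67 59 69
f 67 69 68
f 68 69 70
f 68 70 62
f 69 59 71
f 69 71 70
f 70 71 72
f 70 72 62
f 71 59 73
f 71 73 72
f 72 73 74
f 72 74 62
f 73 59 75
f 73 75 74
f 74 75 76
f 74 76 62
f 75 59 60
f 75 60 76
f 76 60 61
f 76 61 62
f 78 77 80
f 78 80 79
f 80 77 81
f 80 81 79
f 81 77 82
f 81 82 79
f 82 77 83
f 82 83 79
f 83 77 84
f 83 84 79
f 84 77 85
f 84 85 79
f 85 77 86
f 85 86 79
f 86 77 87
f 86 87 79
f 87 77 88
f 87 88 79
f 88 77 89
f 88 89 79
f 89 77 90
f 89 90 79
f 90 77 91
f 90 91 79
f 91 77 92
f 91 92 79
f 92 77 78
f 92 78 79
f 94 93 97
f 94 97 95
f 95 97 98
f 95 98 96
f 97 93 99
f 97 99 98
f 98 99 100
f 98 100 96
f 99 93 101
f 99 101 100
f 100 101 102
f 100 102 96
f 101 93 103
f 101 103 102
f 102 103 104
f 102 104 96
f 103 93 105
f 103 105 104
f 104 105 106
f 104 106 96
f 105 93 107
f 105 107 106
f 106 107 108
f 106 108 96
f 107 93 109
f 107 109 108
f 108 109 110
f 108 110 96
f 109 93 94
f 109 94 110
f 110 94 95
f 110 95 96



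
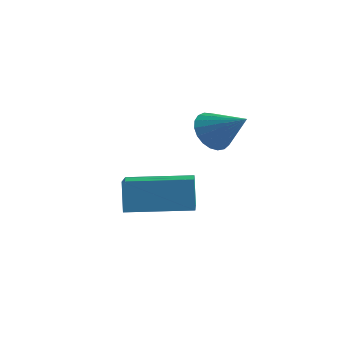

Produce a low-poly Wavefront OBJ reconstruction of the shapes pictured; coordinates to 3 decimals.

v 0.15 3.661 1.152
v 0.476 3.399 0.642
v 1.19 3.639 1.828
v 0.51 3.668 0.599
v 0.482 3.936 0.652
v 0.396 4.156 0.791
v 0.268 4.291 0.993
v 0.119 4.317 1.222
v -0.024 4.23 1.439
v -0.137 4.044 1.607
v -0.2 3.792 1.696
v -0.203 3.518 1.691
v -0.145 3.268 1.593
v -0.035 3.087 1.418
v 0.106 3.004 1.198
v 0.255 3.036 0.97
v 0.386 3.175 0.773
v -1.118 1.617 -1.109
v -1.327 1.864 -0.206
v 0.344 2.594 -1.038
v 0.135 2.841 -0.135
v -0.135 0.099 -0.465
v -0.344 0.346 0.438
v 1.327 1.076 -0.394
v 1.118 1.323 0.509
f 2 1 4
f 2 4 3
f 4 1 5
f 4 5 3
f 5 1 6
f 5 6 3
f 6 1 7
f 6 7 3
f 7 1 8
f 7 8 3
f 8 1 9
f 8 9 3
f 9 1 10
f 9 10 3
f 10 1 11
f 10 11 3
f 11 1 12
f 11 12 3
f 12 1 13
f 12 13 3
f 13 1 14
f 13 14 3
f 14 1 15
f 14 15 3
f 15 1 16
f 15 16 3
f 16 1 17
f 16 17 3
f 17 1 2
f 17 2 3
f 19 21 18
f 22 19 18
f 18 21 20
f 20 22 18
f 19 25 21
f 23 19 22
f 23 25 19
f 21 25 20
f 24 22 20
f 20 25 24
f 24 23 22
f 25 23 24



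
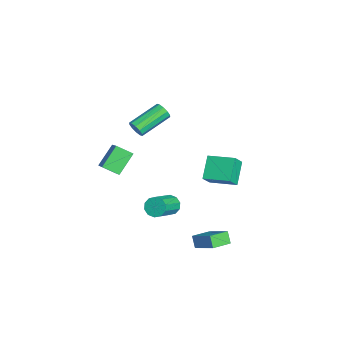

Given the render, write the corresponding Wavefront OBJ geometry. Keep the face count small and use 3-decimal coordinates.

v -2.758 -2.524 -2.558
v -3.066 -3.507 -2.025
v -3.669 -1.63 -1.436
v -3.977 -2.612 -0.903
v -1.003 -2.368 -1.257
v -1.311 -3.35 -0.724
v -1.914 -1.473 -0.135
v -2.222 -2.456 0.398
v 2.5 0.282 -1.223
v 2.889 0.211 -1.788
v 4.209 -0.713 -0.762
v 3.82 -0.642 -0.197
v 2.998 0.577 -1.598
v 4.318 -0.347 -0.573
v 2.917 0.83 -1.265
v 4.237 -0.094 -0.24
v 2.676 0.874 -0.916
v 3.996 -0.05 0.11
v 2.368 0.692 -0.684
v 3.688 -0.232 0.342
v 2.111 0.353 -0.658
v 3.431 -0.571 0.368
v 2.002 -0.013 -0.847
v 3.322 -0.937 0.178
v 2.083 -0.266 -1.18
v 3.403 -1.19 -0.155
v 2.324 -0.31 -1.53
v 3.644 -1.234 -0.504
v 2.632 -0.128 -1.762
v 3.952 -1.052 -0.736
v 3.431 1.496 -3.329
v 4.5 2.41 -2.429
v 2.749 2.567 -3.607
v 3.818 3.481 -2.706
v 3.902 1.619 -4.014
v 4.971 2.533 -3.113
v 3.22 2.69 -4.291
v 4.289 3.604 -3.391
v -0.144 -1.42 3.484
v 0.164 -1.455 3.986
v -0.868 0.225 4.737
v -1.176 0.26 4.236
v 0.348 -1.239 3.756
v -0.685 0.44 4.507
v 0.343 -1.093 3.422
v -0.689 0.587 4.174
v 0.153 -1.071 3.112
v -0.88 0.609 3.863
v -0.151 -1.183 2.944
v -1.183 0.497 3.695
v -0.452 -1.385 2.983
v -1.484 0.295 3.734
v -0.635 -1.6 3.213
v -1.668 0.079 3.964
v -0.631 -1.747 3.546
v -1.663 -0.067 4.298
v -0.44 -1.769 3.857
v -1.473 -0.089 4.608
v -0.137 -1.657 4.025
v -1.169 0.023 4.776
v -3.46 3.224 -4.454
v -4.729 3.65 -3.358
v -2.65 4.81 -4.133
v -3.919 5.237 -3.037
v -2.841 2.723 -3.543
v -4.11 3.15 -2.447
v -2.031 4.31 -3.222
v -3.3 4.736 -2.126
f 2 4 1
f 5 2 1
f 1 4 3
f 3 5 1
f 2 8 4
f 6 2 5
f 6 8 2
f 4 8 3
f 7 5 3
f 3 8 7
f 7 6 5
f 8 6 7
f 10 9 13
f 10 13 11
f 11 13 14
f 11 14 12
f 13 9 15
f 13 15 14
f 14 15 16
f 14 16 12
f 15 9 17
f 15 17 16
f 16 17 18
f 16 18 12
f 17 9 19
f 17 19 18
f 18 19 20
f 18 20 12
f 19 9 21
f 19 21 20
f 20 21 22
f 20 22 12
f 21 9 23
f 21 23 22
f 22 23 24
f 22 24 12
f 23 9 25
f 23 25 24
f 24 25 26
f 24 26 12
f 25 9 27
f 25 27 26
f 26 27 28
f 26 28 12
f 27 9 29
f 27 29 28
f 28 29 30
f 28 30 12
f 29 9 10
f 29 10 30
f 30 10 11
f 30 11 12
f 32 34 31
f 35 32 31
f 31 34 33
f 33 35 31
f 32 38 34
f 36 32 35
f 36 38 32
f 34 38 33
f 37 35 33
f 33 38 37
f 37 36 35
f 38 36 37
f 40 39 43
f 40 43 41
f 41 43 44
f 41 44 42
f 43 39 45
f 43 45 44
f 44 45 46
f 44 46 42
f 45 39 47
f 45 47 46
f 46 47 48
f 46 48 42
f 47 39 49
f 47 49 48
f 48 49 50
f 48 50 42
f 49 39 51
f 49 51 50
f 50 51 52
f 50 52 42
f 51 39 53
f 51 53 52
f 52 53 54
f 52 54 42
f 53 39 55
f 53 55 54
f 54 55 56
f 54 56 42
f 55 39 57
f 55 57 56
f 56 57 58
f 56 58 42
f 57 39 59
f 57 59 58
f 58 59 60
f 58 60 42
f 59 39 40
f 59 40 60
f 60 40 41
f 60 41 42
f 62 64 61
f 65 62 61
f 61 64 63
f 63 65 61
f 62 68 64
f 66 62 65
f 66 68 62
f 64 68 63
f 67 65 63
f 63 68 67
f 67 66 65
f 68 66 67



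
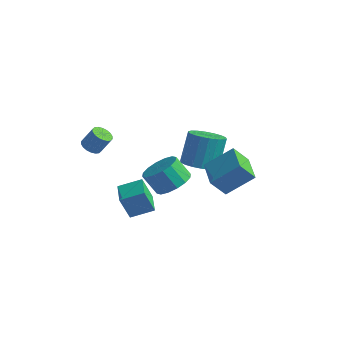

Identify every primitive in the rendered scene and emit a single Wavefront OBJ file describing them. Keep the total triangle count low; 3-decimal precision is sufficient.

v -3.307 -0.584 -0.555
v -2.825 -0.406 -0.866
v -2.312 -0.098 0.104
v -2.793 -0.276 0.415
v -2.975 -0.186 -0.857
v -2.462 0.123 0.113
v -3.191 -0.044 -0.788
v -2.678 0.265 0.182
v -3.429 -0.009 -0.673
v -2.916 0.3 0.297
v -3.643 -0.088 -0.535
v -3.13 0.22 0.435
v -3.791 -0.265 -0.4
v -3.278 0.043 0.57
v -3.842 -0.506 -0.297
v -3.329 -0.198 0.674
v -3.788 -0.762 -0.244
v -3.275 -0.454 0.726
v -3.638 -0.983 -0.253
v -3.125 -0.674 0.717
v -3.422 -1.125 -0.322
v -2.909 -0.816 0.648
v -3.184 -1.16 -0.437
v -2.671 -0.851 0.533
v -2.97 -1.08 -0.575
v -2.457 -0.772 0.395
v -2.822 -0.903 -0.71
v -2.309 -0.595 0.26
v -2.771 -0.662 -0.814
v -2.258 -0.354 0.157
v 0.781 3.301 -2.86
v 1.748 3.633 -2.99
v 1.665 4.551 -1.249
v 0.699 4.219 -1.12
v 1.498 3.968 -3.179
v 1.416 4.887 -1.438
v 1.107 4.171 -3.304
v 1.025 5.09 -1.564
v 0.651 4.202 -3.342
v 0.569 5.12 -1.601
v 0.221 4.054 -3.284
v 0.139 4.973 -1.544
v -0.098 3.757 -3.143
v -0.18 4.676 -1.402
v -0.243 3.37 -2.945
v -0.325 4.288 -1.205
v -0.185 2.969 -2.731
v -0.268 3.887 -0.99
v 0.064 2.633 -2.542
v -0.018 3.552 -0.801
v 0.455 2.43 -2.416
v 0.373 3.349 -0.676
v 0.911 2.4 -2.379
v 0.829 3.318 -0.638
v 1.341 2.547 -2.436
v 1.259 3.466 -0.696
v 1.66 2.844 -2.578
v 1.578 3.763 -0.837
v 1.805 3.232 -2.775
v 1.723 4.15 -1.035
v 3.563 1.281 -2.691
v 2.998 0.679 -1.649
v 2.444 2.528 -2.578
v 1.879 1.927 -1.535
v 4.721 2.213 -1.525
v 4.156 1.612 -0.482
v 3.602 3.461 -1.411
v 3.037 2.859 -0.369
v -0.721 -0.993 -4.792
v -1.121 -1.341 -3.367
v -1.547 0.075 -4.762
v -1.946 -0.273 -3.338
v 0.286 -0.227 -4.322
v -0.113 -0.575 -2.898
v -0.539 0.841 -4.293
v -0.939 0.493 -2.868
v 1.834 -0.879 -1.147
v 2.65 -1.106 -0.579
v 1.882 -1.228 0.475
v 1.066 -1.001 -0.093
v 2.606 -0.581 -0.551
v 1.838 -0.702 0.504
v 2.354 -0.135 -0.682
v 1.586 -0.257 0.372
v 1.964 0.111 -0.938
v 1.196 -0.011 0.116
v 1.538 0.092 -1.251
v 0.77 -0.03 -0.196
v 1.192 -0.188 -1.535
v 0.424 -0.31 -0.481
v 1.018 -0.652 -1.715
v 0.25 -0.774 -0.661
v 1.062 -1.178 -1.744
v 0.294 -1.299 -0.689
v 1.314 -1.623 -1.612
v 0.546 -1.745 -0.558
v 1.704 -1.869 -1.356
v 0.936 -1.991 -0.302
v 2.13 -1.85 -1.044
v 1.362 -1.972 0.011
v 2.476 -1.57 -0.759
v 1.708 -1.692 0.295
f 2 1 5
f 2 5 3
f 3 5 6
f 3 6 4
f 5 1 7
f 5 7 6
f 6 7 8
f 6 8 4
f 7 1 9
f 7 9 8
f 8 9 10
f 8 10 4
f 9 1 11
f 9 11 10
f 10 11 12
f 10 12 4
f 11 1 13
f 11 13 12
f 12 13 14
f 12 14 4
f 13 1 15
f 13 15 14
f 14 15 16
f 14 16 4
f 15 1 17
f 15 17 16
f 16 17 18
f 16 18 4
f 17 1 19
f 17 19 18
f 18 19 20
f 18 20 4
f 19 1 21
f 19 21 20
f 20 21 22
f 20 22 4
f 21 1 23
f 21 23 22
f 22 23 24
f 22 24 4
f 23 1 25
f 23 25 24
f 24 25 26
f 24 26 4
f 25 1 27
f 25 27 26
f 26 27 28
f 26 28 4
f 27 1 29
f 27 29 28
f 28 29 30
f 28 30 4
f 29 1 2
f 29 2 30
f 30 2 3
f 30 3 4
f 32 31 35
f 32 35 33
f 33 35 36
f 33 36 34
f 35 31 37
f 35 37 36
f 36 37 38
f 36 38 34
f 37 31 39
f 37 39 38
f 38 39 40
f 38 40 34
f 39 31 41
f 39 41 40
f 40 41 42
f 40 42 34
f 41 31 43
f 41 43 42
f 42 43 44
f 42 44 34
f 43 31 45
f 43 45 44
f 44 45 46
f 44 46 34
f 45 31 47
f 45 47 46
f 46 47 48
f 46 48 34
f 47 31 49
f 47 49 48
f 48 49 50
f 48 50 34
f 49 31 51
f 49 51 50
f 50 51 52
f 50 52 34
f 51 31 53
f 51 53 52
f 52 53 54
f 52 54 34
f 53 31 55
f 53 55 54
f 54 55 56
f 54 56 34
f 55 31 57
f 55 57 56
f 56 57 58
f 56 58 34
f 57 31 59
f 57 59 58
f 58 59 60
f 58 60 34
f 59 31 32
f 59 32 60
f 60 32 33
f 60 33 34
f 62 64 61
f 65 62 61
f 61 64 63
f 63 65 61
f 62 68 64
f 66 62 65
f 66 68 62
f 64 68 63
f 67 65 63
f 63 68 67
f 67 66 65
f 68 66 67
f 70 72 69
f 73 70 69
f 69 72 71
f 71 73 69
f 70 76 72
f 74 70 73
f 74 76 70
f 72 76 71
f 75 73 71
f 71 76 75
f 75 74 73
f 76 74 75
f 78 77 81
f 78 81 79
f 79 81 82
f 79 82 80
f 81 77 83
f 81 83 82
f 82 83 84
f 82 84 80
f 83 77 85
f 83 85 84
f 84 85 86
f 84 86 80
f 85 77 87
f 85 87 86
f 86 87 88
f 86 88 80
f 87 77 89
f 87 89 88
f 88 89 90
f 88 90 80
f 89 77 91
f 89 91 90
f 90 91 92
f 90 92 80
f 91 77 93
f 91 93 92
f 92 93 94
f 92 94 80
f 93 77 95
f 93 95 94
f 94 95 96
f 94 96 80
f 95 77 97
f 95 97 96
f 96 97 98
f 96 98 80
f 97 77 99
f 97 99 98
f 98 99 100
f 98 100 80
f 99 77 101
f 99 101 100
f 100 101 102
f 100 102 80
f 101 77 78
f 101 78 102
f 102 78 79
f 102 79 80



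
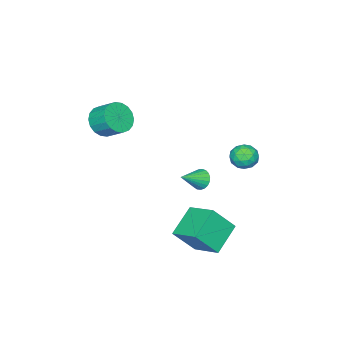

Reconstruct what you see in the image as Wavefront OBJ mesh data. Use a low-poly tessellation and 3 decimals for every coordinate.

v 0.587 3.838 -0.531
v 0.847 3.431 -0.033
v -0.447 3.669 -0.127
v -0.187 3.262 0.371
v -0.061 3.945 0.38
v 0.578 4.049 0.13
v -0.178 3.051 -0.29
v 0.461 3.155 -0.54
v 0.375 2.944 0.116
v 0.447 3.497 0.53
v -0.047 3.603 -0.69
v 0.025 4.156 -0.276
v 0.808 3.649 -0.318
v -0.408 3.451 0.158
v -0.334 3.852 0.163
v -0.181 3.613 0.455
v 0.649 4.012 -0.222
v 0.803 3.773 0.071
v 0.268 4.075 0.314
v -0.403 3.327 -0.231
v -0.249 3.088 0.062
v 0.581 3.487 -0.615
v 0.734 3.248 -0.323
v 0.132 3.025 -0.474
v 0.683 3.124 0.063
v 0.076 3.025 0.3
v 0.081 2.901 -0.088
v 0.456 2.962 -0.235
v 0.726 3.449 0.306
v 0.118 3.35 0.543
v 0.192 3.751 0.549
v 0.567 3.812 0.402
v 0.448 3.163 0.393
v 0.282 3.75 -0.703
v -0.326 3.651 -0.466
v -0.167 3.288 -0.562
v 0.208 3.349 -0.709
v 0.324 4.075 -0.46
v -0.283 3.976 -0.223
v -0.056 4.138 0.075
v 0.319 4.199 -0.072
v -0.048 3.937 -0.553
v 2.614 -2.324 1.043
v 3.315 -2.572 1.432
v 3.288 -1.684 2.047
v 2.586 -1.436 1.657
v 3.446 -2.37 1.146
v 3.419 -1.482 1.761
v 3.412 -2.158 0.839
v 3.385 -1.271 1.454
v 3.219 -1.98 0.573
v 3.192 -1.092 1.188
v 2.907 -1.869 0.4
v 2.88 -0.982 1.015
v 2.537 -1.849 0.354
v 2.51 -0.961 0.969
v 2.182 -1.922 0.444
v 2.154 -1.035 1.059
v 1.912 -2.076 0.653
v 1.885 -1.188 1.268
v 1.781 -2.278 0.939
v 1.754 -1.39 1.554
v 1.815 -2.489 1.246
v 1.788 -1.602 1.861
v 2.008 -2.668 1.512
v 1.981 -1.78 2.127
v 2.32 -2.778 1.685
v 2.293 -1.891 2.3
v 2.69 -2.799 1.731
v 2.663 -1.911 2.346
v 3.046 -2.725 1.641
v 3.018 -1.838 2.256
v 1.355 2.729 -4.151
v 2.142 2.105 -2.932
v 1.575 4.147 -3.568
v 2.363 3.523 -2.348
v 2.757 2.857 -4.992
v 3.545 2.233 -3.772
v 2.978 4.275 -4.408
v 3.765 3.651 -3.189
v -0.721 0.511 -3.435
v -0.451 0.947 -3.705
v 0.381 0.229 -2.785
v -0.539 1.056 -3.508
v -0.658 1.071 -3.299
v -0.788 0.989 -3.114
v -0.907 0.824 -2.984
v -0.994 0.605 -2.932
v -1.033 0.37 -2.967
v -1.019 0.159 -3.082
v -0.953 0.009 -3.259
v -0.847 -0.055 -3.466
v -0.719 -0.02 -3.668
v -0.592 0.106 -3.83
v -0.487 0.302 -3.923
v -0.422 0.534 -3.931
v -0.41 0.762 -3.854
f 1 38 17
f 38 12 41
f 17 41 6
f 38 41 17
f 1 17 13
f 17 6 18
f 13 18 2
f 17 18 13
f 1 13 22
f 13 2 23
f 22 23 8
f 13 23 22
f 1 22 34
f 22 8 37
f 34 37 11
f 22 37 34
f 1 34 38
f 34 11 42
f 38 42 12
f 34 42 38
f 2 18 29
f 18 6 32
f 29 32 10
f 18 32 29
f 6 41 19
f 41 12 40
f 19 40 5
f 41 40 19
f 12 42 39
f 42 11 35
f 39 35 3
f 42 35 39
f 11 37 36
f 37 8 24
f 36 24 7
f 37 24 36
f 8 23 28
f 23 2 25
f 28 25 9
f 23 25 28
f 4 30 16
f 30 10 31
f 16 31 5
f 30 31 16
f 4 16 14
f 16 5 15
f 14 15 3
f 16 15 14
f 4 14 21
f 14 3 20
f 21 20 7
f 14 20 21
f 4 21 26
f 21 7 27
f 26 27 9
f 21 27 26
f 4 26 30
f 26 9 33
f 30 33 10
f 26 33 30
f 5 31 19
f 31 10 32
f 19 32 6
f 31 32 19
f 3 15 39
f 15 5 40
f 39 40 12
f 15 40 39
f 7 20 36
f 20 3 35
f 36 35 11
f 20 35 36
f 9 27 28
f 27 7 24
f 28 24 8
f 27 24 28
f 10 33 29
f 33 9 25
f 29 25 2
f 33 25 29
f 44 43 47
f 44 47 45
f 45 47 48
f 45 48 46
f 47 43 49
f 47 49 48
f 48 49 50
f 48 50 46
f 49 43 51
f 49 51 50
f 50 51 52
f 50 52 46
f 51 43 53
f 51 53 52
f 52 53 54
f 52 54 46
f 53 43 55
f 53 55 54
f 54 55 56
f 54 56 46
f 55 43 57
f 55 57 56
f 56 57 58
f 56 58 46
f 57 43 59
f 57 59 58
f 58 59 60
f 58 60 46
f 59 43 61
f 59 61 60
f 60 61 62
f 60 62 46
f 61 43 63
f 61 63 62
f 62 63 64
f 62 64 46
f 63 43 65
f 63 65 64
f 64 65 66
f 64 66 46
f 65 43 67
f 65 67 66
f 66 67 68
f 66 68 46
f 67 43 69
f 67 69 68
f 68 69 70
f 68 70 46
f 69 43 71
f 69 71 70
f 70 71 72
f 70 72 46
f 71 43 44
f 71 44 72
f 72 44 45
f 72 45 46
f 74 76 73
f 77 74 73
f 73 76 75
f 75 77 73
f 74 80 76
f 78 74 77
f 78 80 74
f 76 80 75
f 79 77 75
f 75 80 79
f 79 78 77
f 80 78 79
f 82 81 84
f 82 84 83
f 84 81 85
f 84 85 83
f 85 81 86
f 85 86 83
f 86 81 87
f 86 87 83
f 87 81 88
f 87 88 83
f 88 81 89
f 88 89 83
f 89 81 90
f 89 90 83
f 90 81 91
f 90 91 83
f 91 81 92
f 91 92 83
f 92 81 93
f 92 93 83
f 93 81 94
f 93 94 83
f 94 81 95
f 94 95 83
f 95 81 96
f 95 96 83
f 96 81 97
f 96 97 83
f 97 81 82
f 97 82 83



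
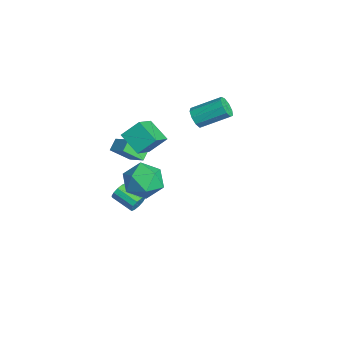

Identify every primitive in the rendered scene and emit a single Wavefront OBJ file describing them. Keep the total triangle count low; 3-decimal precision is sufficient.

v 2.33 -3.406 1.897
v 3.092 -2.832 1.137
v 3.868 -4.248 2.803
v 4.63 -3.674 2.043
v 4.005 -3.038 2.875
v 3.054 -2.518 2.315
v 3.906 -4.562 1.625
v 2.955 -4.042 1.065
v 4.066 -3.547 0.969
v 4.127 -2.604 1.741
v 2.833 -4.476 2.199
v 2.894 -3.533 2.971
v -3.969 -3.635 -1.408
v -4.49 -3.17 -0.922
v -3.89 -2.504 -2.405
v -4.411 -2.039 -1.92
v -2.889 -3.121 -0.74
v -3.41 -2.656 -0.255
v -2.81 -1.99 -1.738
v -3.331 -1.525 -1.252
v -1.986 0.815 1.981
v -1.734 1.1 1.369
v -1.303 2.731 2.308
v -1.554 2.445 2.919
v -2.214 1.2 1.417
v -1.783 2.83 2.355
v -2.587 1.119 1.728
v -2.156 2.75 2.667
v -2.679 0.896 2.157
v -2.248 2.527 3.096
v -2.446 0.635 2.504
v -2.015 2.266 3.443
v -1.998 0.458 2.606
v -1.567 2.088 3.545
v -1.544 0.448 2.415
v -1.113 2.078 3.354
v -1.297 0.609 2.021
v -0.866 2.24 2.96
v -1.372 0.867 1.608
v -0.941 2.497 2.547
v -0.497 -2.879 -3.47
v -0.18 -3.006 -2.989
v -1.246 -3.847 -2.509
v -1.563 -3.721 -2.99
v -0.381 -2.711 -2.917
v -1.447 -3.552 -2.437
v -0.626 -2.479 -3.056
v -1.692 -3.321 -2.576
v -0.822 -2.401 -3.353
v -1.888 -3.242 -2.874
v -0.894 -2.505 -3.695
v -1.96 -3.347 -3.216
v -0.814 -2.753 -3.951
v -1.88 -3.594 -3.471
v -0.613 -3.048 -4.023
v -1.679 -3.889 -3.543
v -0.368 -3.279 -3.884
v -1.434 -4.121 -3.404
v -0.172 -3.358 -3.586
v -1.238 -4.199 -3.107
v -0.1 -3.253 -3.244
v -1.166 -4.095 -2.765
v -2.072 -2.754 1.318
v -0.868 -3.701 2.32
v -2.023 -1.737 2.22
v -0.82 -2.684 3.222
v -0.92 -2.116 0.538
v 0.283 -3.063 1.54
v -0.872 -1.099 1.44
v 0.332 -2.046 2.442
f 1 12 6
f 1 6 2
f 1 2 8
f 1 8 11
f 1 11 12
f 2 6 10
f 6 12 5
f 12 11 3
f 11 8 7
f 8 2 9
f 4 10 5
f 4 5 3
f 4 3 7
f 4 7 9
f 4 9 10
f 5 10 6
f 3 5 12
f 7 3 11
f 9 7 8
f 10 9 2
f 14 16 13
f 17 14 13
f 13 16 15
f 15 17 13
f 14 20 16
f 18 14 17
f 18 20 14
f 16 20 15
f 19 17 15
f 15 20 19
f 19 18 17
f 20 18 19
f 22 21 25
f 22 25 23
f 23 25 26
f 23 26 24
f 25 21 27
f 25 27 26
f 26 27 28
f 26 28 24
f 27 21 29
f 27 29 28
f 28 29 30
f 28 30 24
f 29 21 31
f 29 31 30
f 30 31 32
f 30 32 24
f 31 21 33
f 31 33 32
f 32 33 34
f 32 34 24
f 33 21 35
f 33 35 34
f 34 35 36
f 34 36 24
f 35 21 37
f 35 37 36
f 36 37 38
f 36 38 24
f 37 21 39
f 37 39 38
f 38 39 40
f 38 40 24
f 39 21 22
f 39 22 40
f 40 22 23
f 40 23 24
f 42 41 45
f 42 45 43
f 43 45 46
f 43 46 44
f 45 41 47
f 45 47 46
f 46 47 48
f 46 48 44
f 47 41 49
f 47 49 48
f 48 49 50
f 48 50 44
f 49 41 51
f 49 51 50
f 50 51 52
f 50 52 44
f 51 41 53
f 51 53 52
f 52 53 54
f 52 54 44
f 53 41 55
f 53 55 54
f 54 55 56
f 54 56 44
f 55 41 57
f 55 57 56
f 56 57 58
f 56 58 44
f 57 41 59
f 57 59 58
f 58 59 60
f 58 60 44
f 59 41 61
f 59 61 60
f 60 61 62
f 60 62 44
f 61 41 42
f 61 42 62
f 62 42 43
f 62 43 44
f 64 66 63
f 67 64 63
f 63 66 65
f 65 67 63
f 64 70 66
f 68 64 67
f 68 70 64
f 66 70 65
f 69 67 65
f 65 70 69
f 69 68 67
f 70 68 69



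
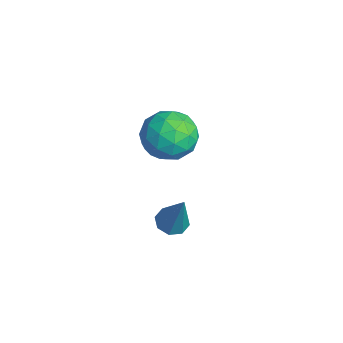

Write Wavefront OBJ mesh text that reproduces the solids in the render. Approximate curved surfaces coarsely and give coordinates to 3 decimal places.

v 0.761 -1.83 -2.287
v 1.283 -2.112 -2.497
v 1.579 -1.65 -0.493
v 1.298 -1.633 -2.552
v 0.997 -1.27 -2.451
v 0.559 -1.234 -2.254
v 0.238 -1.548 -2.077
v 0.224 -2.027 -2.022
v 0.524 -2.39 -2.123
v 0.963 -2.426 -2.319
v -3.528 0.062 -0.533
v -2.608 0.148 -1.246
v -4.012 -1.568 -1.354
v -3.092 -1.482 -2.067
v -2.931 -1.685 -0.929
v -2.632 -0.677 -0.421
v -3.988 -0.743 -2.179
v -3.689 0.265 -1.671
v -2.892 -0.349 -2.263
v -2.239 -0.932 -1.49
v -4.381 -0.488 -1.11
v -3.728 -1.071 -0.337
v -3.026 0.248 -0.818
v -3.594 -1.668 -1.782
v -3.5 -1.788 -1.113
v -2.959 -1.737 -1.532
v -3.04 -0.237 -0.333
v -2.499 -0.186 -0.752
v -2.689 -1.264 -0.565
v -4.121 -1.234 -1.848
v -3.58 -1.183 -2.267
v -3.661 0.317 -1.068
v -3.12 0.368 -1.487
v -3.931 -0.156 -2.035
v -2.652 0.006 -1.834
v -2.936 -0.952 -2.317
v -3.463 -0.517 -2.382
v -3.287 0.075 -2.084
v -2.268 -0.336 -1.38
v -2.552 -1.294 -1.863
v -2.458 -1.414 -1.194
v -2.282 -0.821 -0.895
v -2.435 -0.628 -1.978
v -4.068 -0.126 -0.737
v -4.352 -1.084 -1.22
v -4.338 -0.599 -1.705
v -4.162 -0.006 -1.406
v -3.684 -0.468 -0.283
v -3.968 -1.426 -0.766
v -3.333 -1.495 -0.516
v -3.157 -0.903 -0.218
v -4.185 -0.792 -0.622
f 2 1 4
f 2 4 3
f 4 1 5
f 4 5 3
f 5 1 6
f 5 6 3
f 6 1 7
f 6 7 3
f 7 1 8
f 7 8 3
f 8 1 9
f 8 9 3
f 9 1 10
f 9 10 3
f 10 1 2
f 10 2 3
f 11 48 27
f 48 22 51
f 27 51 16
f 48 51 27
f 11 27 23
f 27 16 28
f 23 28 12
f 27 28 23
f 11 23 32
f 23 12 33
f 32 33 18
f 23 33 32
f 11 32 44
f 32 18 47
f 44 47 21
f 32 47 44
f 11 44 48
f 44 21 52
f 48 52 22
f 44 52 48
f 12 28 39
f 28 16 42
f 39 42 20
f 28 42 39
f 16 51 29
f 51 22 50
f 29 50 15
f 51 50 29
f 22 52 49
f 52 21 45
f 49 45 13
f 52 45 49
f 21 47 46
f 47 18 34
f 46 34 17
f 47 34 46
f 18 33 38
f 33 12 35
f 38 35 19
f 33 35 38
f 14 40 26
f 40 20 41
f 26 41 15
f 40 41 26
f 14 26 24
f 26 15 25
f 24 25 13
f 26 25 24
f 14 24 31
f 24 13 30
f 31 30 17
f 24 30 31
f 14 31 36
f 31 17 37
f 36 37 19
f 31 37 36
f 14 36 40
f 36 19 43
f 40 43 20
f 36 43 40
f 15 41 29
f 41 20 42
f 29 42 16
f 41 42 29
f 13 25 49
f 25 15 50
f 49 50 22
f 25 50 49
f 17 30 46
f 30 13 45
f 46 45 21
f 30 45 46
f 19 37 38
f 37 17 34
f 38 34 18
f 37 34 38
f 20 43 39
f 43 19 35
f 39 35 12
f 43 35 39



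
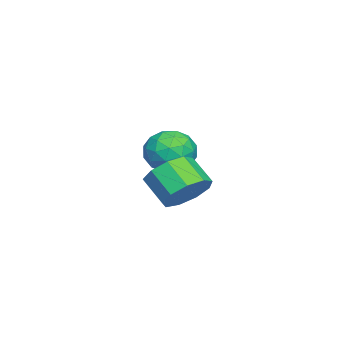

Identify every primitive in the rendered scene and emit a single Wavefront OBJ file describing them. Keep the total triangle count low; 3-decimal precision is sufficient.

v -0.238 2.223 1.183
v 0.37 1.898 1.92
v -0.67 0.682 0.86
v -0.062 0.357 1.597
v -0.899 0.874 1.824
v -0.632 1.827 2.024
v 0.332 0.753 0.756
v 0.599 1.706 0.956
v 0.722 0.99 1.657
v -0.038 1.064 2.316
v -0.262 1.516 0.464
v -1.022 1.59 1.123
v 0.104 2.196 1.58
v -0.404 0.384 1.2
v -0.896 0.688 1.333
v -0.538 0.497 1.767
v -0.485 2.154 1.641
v -0.127 1.963 2.074
v -0.873 1.361 2.018
v -0.173 0.617 0.706
v 0.185 0.426 1.139
v 0.238 2.083 1.013
v 0.596 1.892 1.447
v 0.573 1.219 0.762
v 0.668 1.471 1.858
v 0.414 0.565 1.668
v 0.646 0.798 1.174
v 0.803 1.358 1.292
v 0.221 1.515 2.246
v -0.033 0.609 2.056
v -0.524 0.913 2.19
v -0.367 1.473 2.307
v 0.428 0.981 2.091
v -0.267 1.971 0.724
v -0.521 1.065 0.534
v 0.067 1.107 0.473
v 0.224 1.667 0.59
v -0.714 2.015 1.112
v -0.968 1.109 0.922
v -1.103 1.222 1.488
v -0.946 1.782 1.606
v -0.728 1.599 0.689
v 3.667 2.838 1.006
v 4.359 2.997 1.652
v 3.806 2.2 2.44
v 3.113 2.042 1.794
v 3.868 3.424 1.739
v 3.315 2.627 2.528
v 3.283 3.577 1.484
v 2.73 2.781 2.272
v 2.877 3.385 1.004
v 2.324 2.588 1.793
v 2.841 2.937 0.526
v 2.288 2.14 1.314
v 3.191 2.442 0.272
v 2.638 1.646 1.06
v 3.764 2.134 0.361
v 3.21 1.337 1.15
v 4.291 2.154 0.752
v 3.738 1.358 1.541
v 4.526 2.495 1.262
v 3.973 1.699 2.05
f 1 38 17
f 38 12 41
f 17 41 6
f 38 41 17
f 1 17 13
f 17 6 18
f 13 18 2
f 17 18 13
f 1 13 22
f 13 2 23
f 22 23 8
f 13 23 22
f 1 22 34
f 22 8 37
f 34 37 11
f 22 37 34
f 1 34 38
f 34 11 42
f 38 42 12
f 34 42 38
f 2 18 29
f 18 6 32
f 29 32 10
f 18 32 29
f 6 41 19
f 41 12 40
f 19 40 5
f 41 40 19
f 12 42 39
f 42 11 35
f 39 35 3
f 42 35 39
f 11 37 36
f 37 8 24
f 36 24 7
f 37 24 36
f 8 23 28
f 23 2 25
f 28 25 9
f 23 25 28
f 4 30 16
f 30 10 31
f 16 31 5
f 30 31 16
f 4 16 14
f 16 5 15
f 14 15 3
f 16 15 14
f 4 14 21
f 14 3 20
f 21 20 7
f 14 20 21
f 4 21 26
f 21 7 27
f 26 27 9
f 21 27 26
f 4 26 30
f 26 9 33
f 30 33 10
f 26 33 30
f 5 31 19
f 31 10 32
f 19 32 6
f 31 32 19
f 3 15 39
f 15 5 40
f 39 40 12
f 15 40 39
f 7 20 36
f 20 3 35
f 36 35 11
f 20 35 36
f 9 27 28
f 27 7 24
f 28 24 8
f 27 24 28
f 10 33 29
f 33 9 25
f 29 25 2
f 33 25 29
f 44 43 47
f 44 47 45
f 45 47 48
f 45 48 46
f 47 43 49
f 47 49 48
f 48 49 50
f 48 50 46
f 49 43 51
f 49 51 50
f 50 51 52
f 50 52 46
f 51 43 53
f 51 53 52
f 52 53 54
f 52 54 46
f 53 43 55
f 53 55 54
f 54 55 56
f 54 56 46
f 55 43 57
f 55 57 56
f 56 57 58
f 56 58 46
f 57 43 59
f 57 59 58
f 58 59 60
f 58 60 46
f 59 43 61
f 59 61 60
f 60 61 62
f 60 62 46
f 61 43 44
f 61 44 62
f 62 44 45
f 62 45 46



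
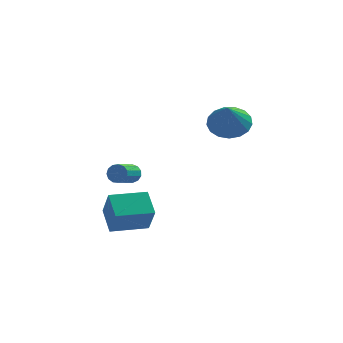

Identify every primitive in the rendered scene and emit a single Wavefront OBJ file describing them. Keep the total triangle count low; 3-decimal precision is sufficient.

v -4.367 -1.75 -4.077
v -3.979 -2.552 -2.629
v -4.84 -0.553 -3.287
v -4.452 -1.356 -1.839
v -2.588 -1.004 -4.141
v -2.2 -1.807 -2.693
v -3.061 0.192 -3.351
v -2.673 -0.61 -1.903
v -3.595 0.582 -1.27
v -3.277 0.646 -0.802
v -3.806 -0.517 -0.282
v -4.125 -0.582 -0.75
v -3.554 0.798 -0.744
v -4.083 -0.366 -0.224
v -3.844 0.881 -0.854
v -4.374 -0.282 -0.334
v -4.055 0.869 -1.095
v -4.585 -0.294 -0.575
v -4.121 0.766 -1.392
v -4.65 -0.397 -0.872
v -4.019 0.605 -1.651
v -4.548 -0.559 -1.131
v -3.783 0.436 -1.788
v -4.312 -0.728 -1.268
v -3.487 0.313 -1.761
v -4.017 -0.85 -1.241
v -3.226 0.276 -1.578
v -3.755 -0.888 -1.058
v -3.082 0.336 -1.297
v -3.611 -0.828 -0.777
v -3.101 0.474 -1.008
v -3.63 -0.69 -0.488
v 1.104 0.543 2.343
v 1.791 1.194 2.885
v 1.076 -0.603 3.757
v 1.319 1.371 3.019
v 0.798 1.359 2.999
v 0.347 1.16 2.828
v 0.07 0.819 2.546
v 0.029 0.416 2.218
v 0.235 0.042 1.919
v 0.64 -0.218 1.716
v 1.151 -0.303 1.658
v 1.652 -0.194 1.756
v 2.027 0.084 1.989
v 2.191 0.467 2.303
v 2.106 0.867 2.627
f 2 4 1
f 5 2 1
f 1 4 3
f 3 5 1
f 2 8 4
f 6 2 5
f 6 8 2
f 4 8 3
f 7 5 3
f 3 8 7
f 7 6 5
f 8 6 7
f 10 9 13
f 10 13 11
f 11 13 14
f 11 14 12
f 13 9 15
f 13 15 14
f 14 15 16
f 14 16 12
f 15 9 17
f 15 17 16
f 16 17 18
f 16 18 12
f 17 9 19
f 17 19 18
f 18 19 20
f 18 20 12
f 19 9 21
f 19 21 20
f 20 21 22
f 20 22 12
f 21 9 23
f 21 23 22
f 22 23 24
f 22 24 12
f 23 9 25
f 23 25 24
f 24 25 26
f 24 26 12
f 25 9 27
f 25 27 26
f 26 27 28
f 26 28 12
f 27 9 29
f 27 29 28
f 28 29 30
f 28 30 12
f 29 9 31
f 29 31 30
f 30 31 32
f 30 32 12
f 31 9 10
f 31 10 32
f 32 10 11
f 32 11 12
f 34 33 36
f 34 36 35
f 36 33 37
f 36 37 35
f 37 33 38
f 37 38 35
f 38 33 39
f 38 39 35
f 39 33 40
f 39 40 35
f 40 33 41
f 40 41 35
f 41 33 42
f 41 42 35
f 42 33 43
f 42 43 35
f 43 33 44
f 43 44 35
f 44 33 45
f 44 45 35
f 45 33 46
f 45 46 35
f 46 33 47
f 46 47 35
f 47 33 34
f 47 34 35



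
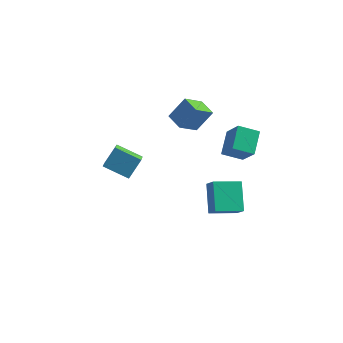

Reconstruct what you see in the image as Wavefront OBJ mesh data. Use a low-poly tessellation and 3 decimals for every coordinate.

v 2.38 3.399 -1.451
v 2.379 4.821 -0.656
v 3.593 3.688 -1.967
v 3.592 5.111 -1.171
v 3.208 2.569 0.031
v 3.207 3.992 0.827
v 4.421 2.859 -0.484
v 4.42 4.281 0.311
v 3.726 -4.063 0.771
v 3.274 -2.648 1.923
v 3.244 -3.571 -0.022
v 2.792 -2.156 1.131
v 5.128 -3.304 0.389
v 4.676 -1.889 1.542
v 4.646 -2.812 -0.403
v 4.194 -1.397 0.749
v 0.855 3.676 0.182
v 0.097 2.656 1.171
v 0.016 4.46 0.347
v -0.743 3.44 1.335
v 1.663 4.28 1.425
v 0.904 3.26 2.413
v 0.823 5.064 1.589
v 0.065 4.044 2.578
v -2.46 0.96 -2.599
v -4.034 1.1 -1.946
v -2.699 2.125 -3.427
v -4.273 2.266 -2.775
v -1.947 1.814 -1.545
v -3.521 1.955 -0.893
v -2.186 2.98 -2.374
v -3.76 3.12 -1.721
f 2 4 1
f 5 2 1
f 1 4 3
f 3 5 1
f 2 8 4
f 6 2 5
f 6 8 2
f 4 8 3
f 7 5 3
f 3 8 7
f 7 6 5
f 8 6 7
f 10 12 9
f 13 10 9
f 9 12 11
f 11 13 9
f 10 16 12
f 14 10 13
f 14 16 10
f 12 16 11
f 15 13 11
f 11 16 15
f 15 14 13
f 16 14 15
f 18 20 17
f 21 18 17
f 17 20 19
f 19 21 17
f 18 24 20
f 22 18 21
f 22 24 18
f 20 24 19
f 23 21 19
f 19 24 23
f 23 22 21
f 24 22 23
f 26 28 25
f 29 26 25
f 25 28 27
f 27 29 25
f 26 32 28
f 30 26 29
f 30 32 26
f 28 32 27
f 31 29 27
f 27 32 31
f 31 30 29
f 32 30 31



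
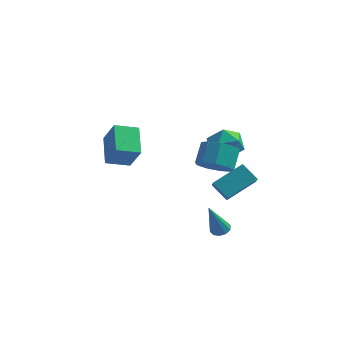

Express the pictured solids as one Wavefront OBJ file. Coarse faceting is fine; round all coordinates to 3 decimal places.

v -3.975 -2.492 -1.664
v -3.197 -2.983 -0.234
v -4.592 -0.933 -0.793
v -3.815 -1.423 0.637
v -2.825 -1.817 -2.057
v -2.048 -2.307 -0.627
v -3.443 -0.257 -1.186
v -2.665 -0.748 0.244
v 2.889 -3.181 -2.591
v 1.982 -2.816 -1.844
v 2.61 -2.391 -3.318
v 1.702 -2.026 -2.572
v 4.118 -1.934 -1.708
v 3.21 -1.569 -0.962
v 3.838 -1.144 -2.436
v 2.931 -0.779 -1.689
v 2.482 -4.379 0.442
v 3.214 -3.907 -0.069
v 3.25 -2.949 0.866
v 2.518 -3.421 1.378
v 2.596 -3.68 -0.278
v 2.631 -2.722 0.658
v 1.924 -3.781 -0.15
v 1.96 -2.822 0.786
v 1.514 -4.161 0.255
v 1.549 -3.203 1.191
v 1.557 -4.644 0.748
v 1.592 -3.685 1.684
v 2.032 -5.002 1.098
v 2.068 -4.044 2.033
v 2.719 -5.07 1.14
v 2.754 -4.111 2.076
v 3.294 -4.814 0.857
v 3.33 -3.855 1.792
v 3.49 -4.355 0.379
v 3.525 -3.396 1.315
v 1.294 0.931 -0.322
v 1.994 1.007 -1.186
v 1.666 -0.827 -0.174
v 2.366 -0.751 -1.038
v 2.622 -0.262 -0.07
v 2.391 0.824 -0.161
v 1.269 -0.644 -1.199
v 1.038 0.442 -1.29
v 1.978 0.033 -1.728
v 2.814 0.269 -1.03
v 0.846 -0.089 -0.33
v 1.682 0.147 0.368
v 2.536 -3.301 -4.938
v 3.09 -3.405 -4.858
v 2.104 -4.039 -2.922
v 3.025 -3.076 -4.751
v 2.772 -2.833 -4.716
v 2.429 -2.768 -4.766
v 2.127 -2.908 -4.882
v 1.981 -3.197 -5.019
v 2.047 -3.527 -5.125
v 2.299 -3.77 -5.16
v 2.642 -3.834 -5.11
v 2.944 -3.695 -4.995
f 2 4 1
f 5 2 1
f 1 4 3
f 3 5 1
f 2 8 4
f 6 2 5
f 6 8 2
f 4 8 3
f 7 5 3
f 3 8 7
f 7 6 5
f 8 6 7
f 10 12 9
f 13 10 9
f 9 12 11
f 11 13 9
f 10 16 12
f 14 10 13
f 14 16 10
f 12 16 11
f 15 13 11
f 11 16 15
f 15 14 13
f 16 14 15
f 18 17 21
f 18 21 19
f 19 21 22
f 19 22 20
f 21 17 23
f 21 23 22
f 22 23 24
f 22 24 20
f 23 17 25
f 23 25 24
f 24 25 26
f 24 26 20
f 25 17 27
f 25 27 26
f 26 27 28
f 26 28 20
f 27 17 29
f 27 29 28
f 28 29 30
f 28 30 20
f 29 17 31
f 29 31 30
f 30 31 32
f 30 32 20
f 31 17 33
f 31 33 32
f 32 33 34
f 32 34 20
f 33 17 35
f 33 35 34
f 34 35 36
f 34 36 20
f 35 17 18
f 35 18 36
f 36 18 19
f 36 19 20
f 37 48 42
f 37 42 38
f 37 38 44
f 37 44 47
f 37 47 48
f 38 42 46
f 42 48 41
f 48 47 39
f 47 44 43
f 44 38 45
f 40 46 41
f 40 41 39
f 40 39 43
f 40 43 45
f 40 45 46
f 41 46 42
f 39 41 48
f 43 39 47
f 45 43 44
f 46 45 38
f 50 49 52
f 50 52 51
f 52 49 53
f 52 53 51
f 53 49 54
f 53 54 51
f 54 49 55
f 54 55 51
f 55 49 56
f 55 56 51
f 56 49 57
f 56 57 51
f 57 49 58
f 57 58 51
f 58 49 59
f 58 59 51
f 59 49 60
f 59 60 51
f 60 49 50
f 60 50 51

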